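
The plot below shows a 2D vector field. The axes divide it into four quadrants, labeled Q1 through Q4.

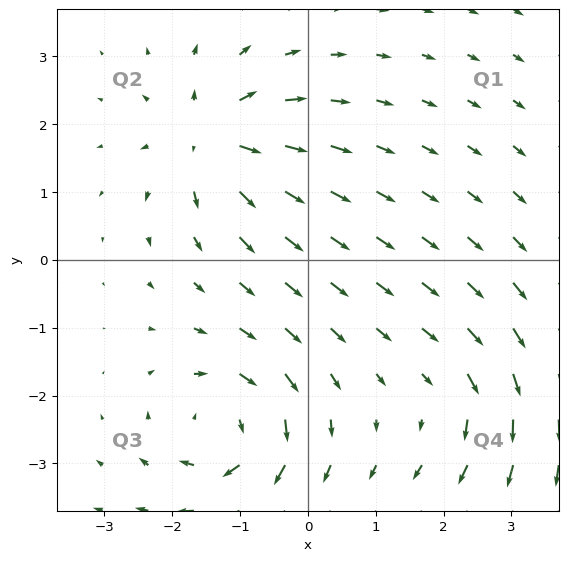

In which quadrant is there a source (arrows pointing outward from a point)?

Q2

The source sits at approximately (-1.4, 1.8), which lies in quadrant Q2. The divergence there is about +6, positive as expected for a source.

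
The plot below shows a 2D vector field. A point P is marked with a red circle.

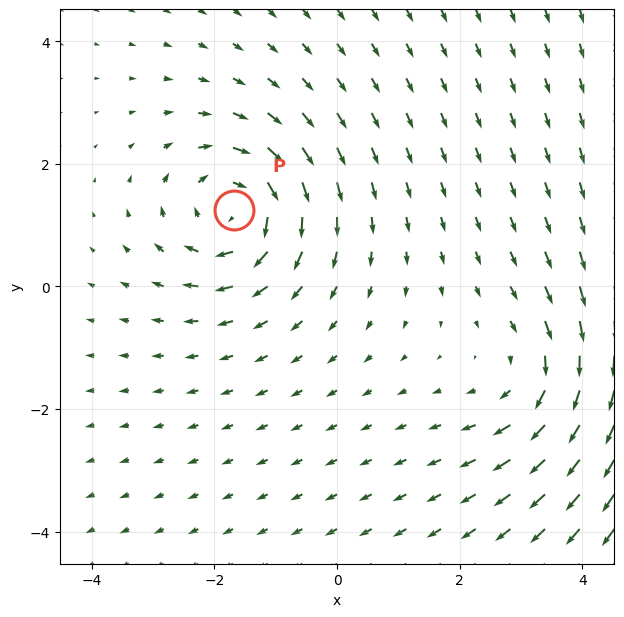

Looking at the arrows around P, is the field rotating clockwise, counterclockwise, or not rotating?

clockwise

Near P at (-1.7, 1.2) the arrows circulate clockwise. The curl (z-component) there is about -5; negative curl means clockwise rotation.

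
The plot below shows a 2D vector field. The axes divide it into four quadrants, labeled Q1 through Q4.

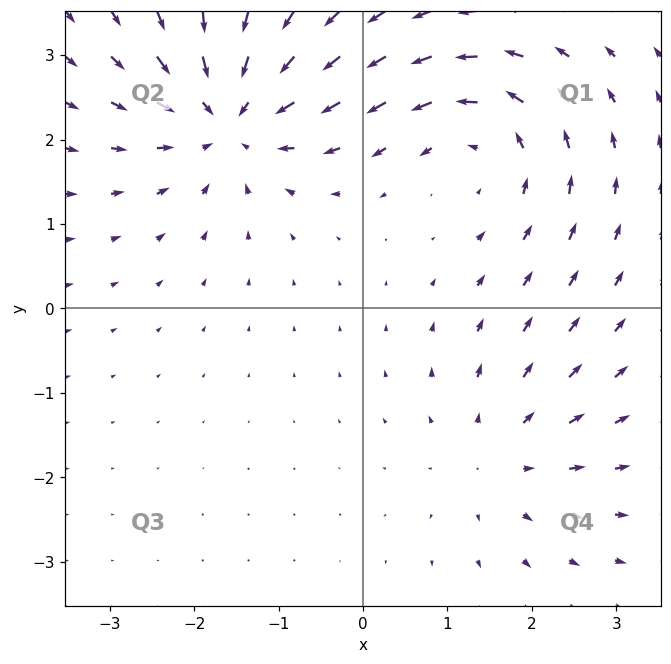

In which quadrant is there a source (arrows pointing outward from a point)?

Q4

The source sits at approximately (1.6, -1.8), which lies in quadrant Q4. The divergence there is about +3, positive as expected for a source.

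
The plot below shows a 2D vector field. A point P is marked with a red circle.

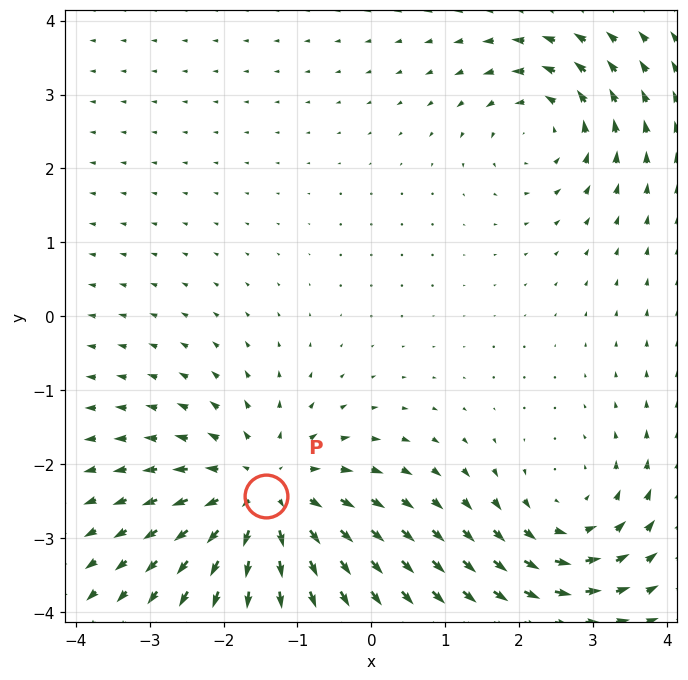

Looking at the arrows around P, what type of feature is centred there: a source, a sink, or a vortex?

At P (-1.4, -2.4) the arrows spread outward. Divergence about +4, curl ≈0 — positive divergence with near-zero curl is a source.

source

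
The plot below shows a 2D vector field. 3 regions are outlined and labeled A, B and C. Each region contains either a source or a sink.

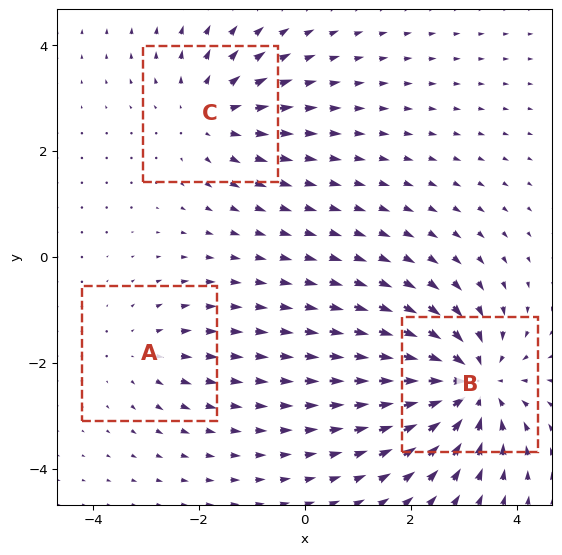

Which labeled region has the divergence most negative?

B

Divergence at each region's feature centre — A: about +2, B: about -5, C: about +3. Region B is most negative.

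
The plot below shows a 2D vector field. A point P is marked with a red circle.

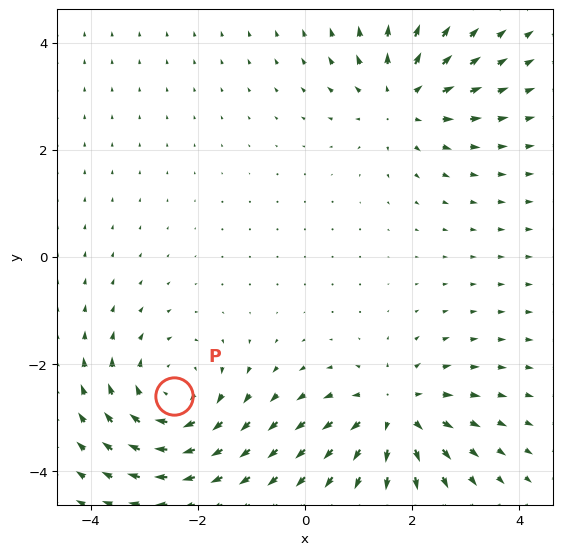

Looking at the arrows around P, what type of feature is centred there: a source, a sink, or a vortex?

vortex

At P (-2.5, -2.6) the arrows circulate clockwise. Divergence ≈0, curl about -4 — near-zero divergence with nonzero curl is a vortex.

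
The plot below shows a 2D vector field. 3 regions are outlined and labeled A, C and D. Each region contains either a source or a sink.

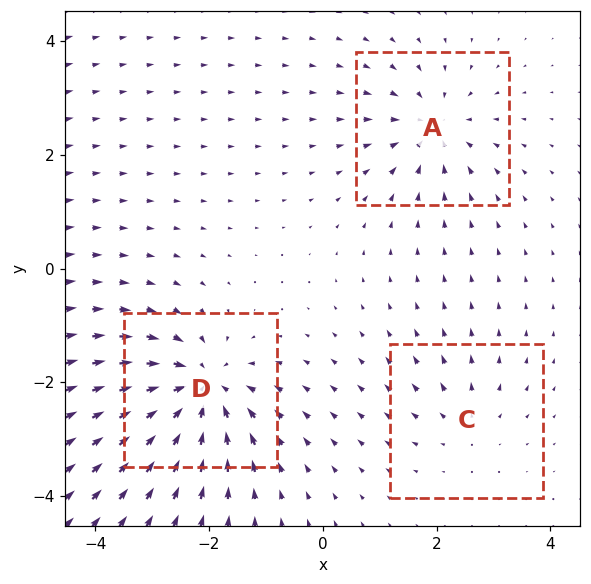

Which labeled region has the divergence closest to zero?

C

Divergence at each region's feature centre — A: about -4, C: about +2, D: about -5. Region C is closest to zero.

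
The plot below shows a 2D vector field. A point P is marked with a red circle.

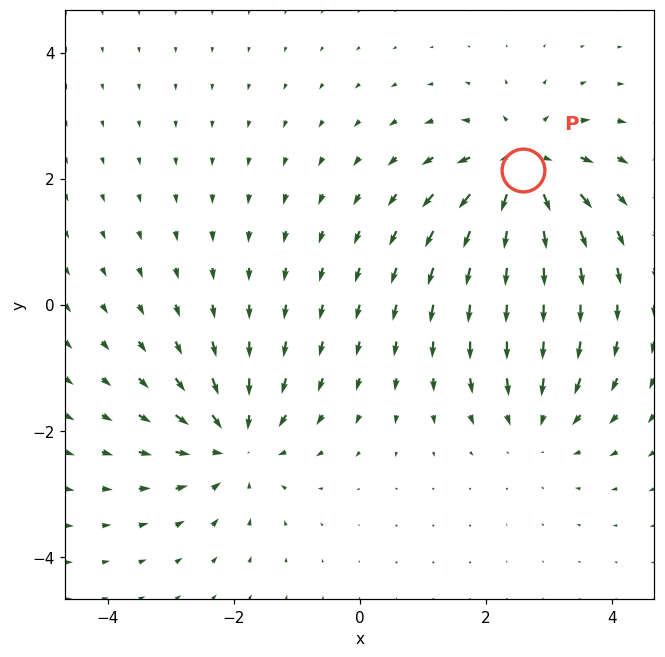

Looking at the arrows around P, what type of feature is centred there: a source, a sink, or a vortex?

At P (2.6, 2.1) the arrows spread outward. Divergence about +6, curl ≈0 — positive divergence with near-zero curl is a source.

source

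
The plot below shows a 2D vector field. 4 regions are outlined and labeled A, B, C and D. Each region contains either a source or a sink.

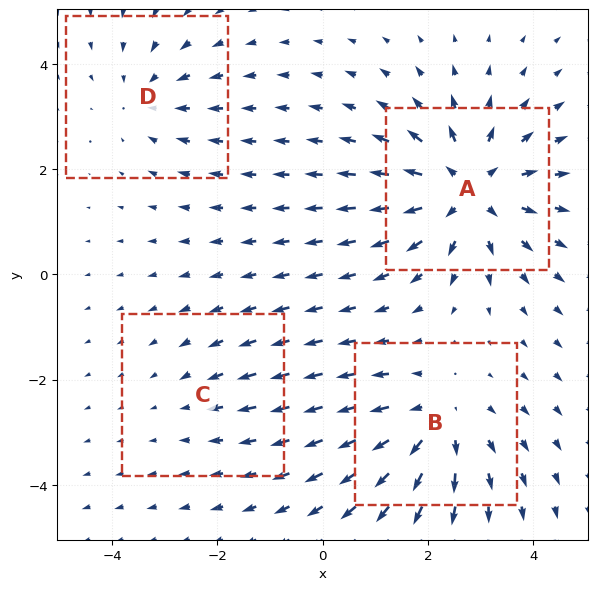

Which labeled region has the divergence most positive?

Divergence at each region's feature centre — A: about +6, B: about +4, C: about -2, D: about -3. Region A is most positive.

A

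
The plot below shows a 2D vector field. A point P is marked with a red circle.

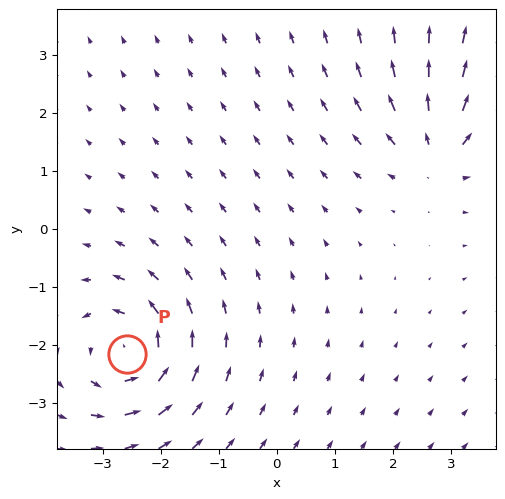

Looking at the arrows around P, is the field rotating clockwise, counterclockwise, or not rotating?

counterclockwise

Near P at (-2.6, -2.1) the arrows circulate counterclockwise. The curl (z-component) there is about +4; positive curl means counterclockwise rotation.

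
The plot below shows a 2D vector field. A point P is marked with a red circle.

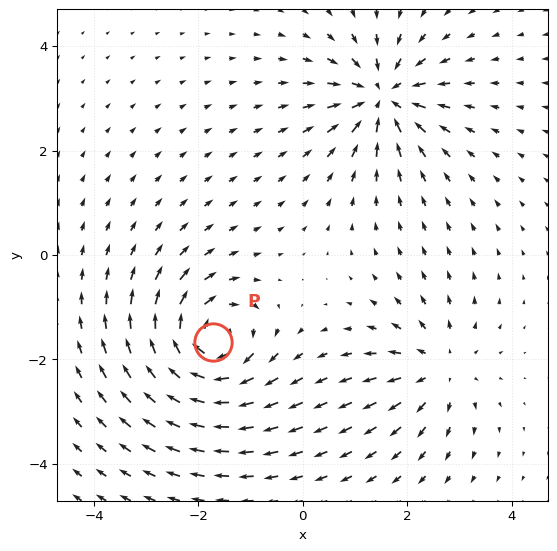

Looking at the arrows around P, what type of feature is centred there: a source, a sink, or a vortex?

vortex

At P (-1.7, -1.7) the arrows circulate clockwise. Divergence ≈0, curl about -7 — near-zero divergence with nonzero curl is a vortex.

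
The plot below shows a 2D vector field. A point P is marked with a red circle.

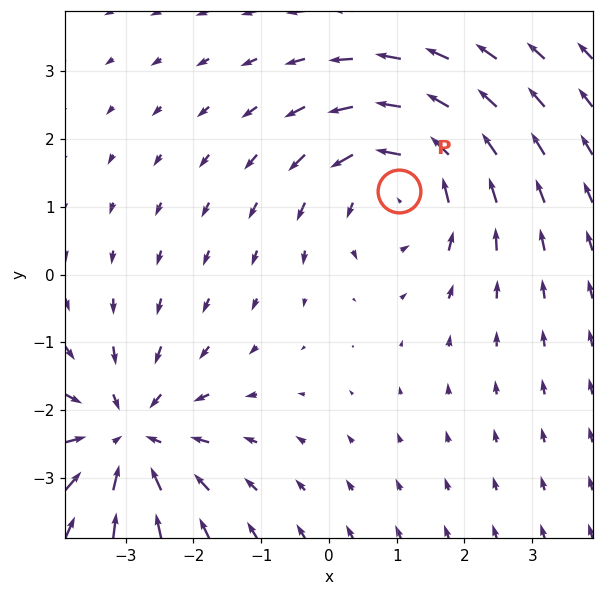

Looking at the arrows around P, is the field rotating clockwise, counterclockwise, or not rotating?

Near P at (1.0, 1.2) the arrows circulate counterclockwise. The curl (z-component) there is about +4; positive curl means counterclockwise rotation.

counterclockwise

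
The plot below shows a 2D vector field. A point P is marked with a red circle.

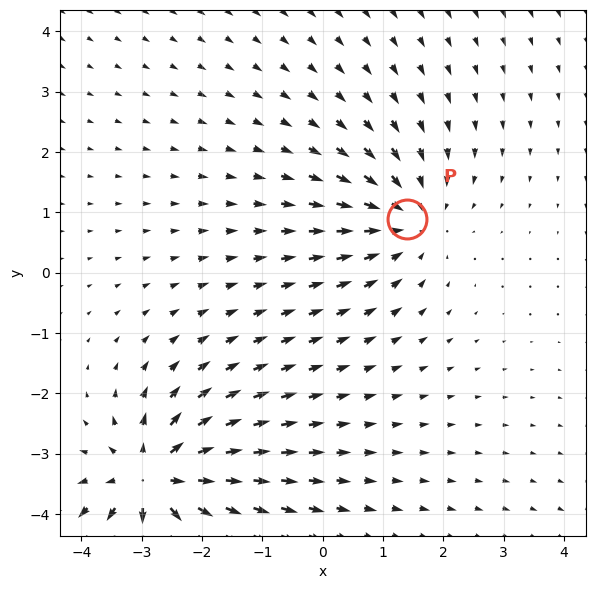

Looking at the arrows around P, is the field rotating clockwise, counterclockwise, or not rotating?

Near P at (1.4, 0.9) the arrows show no circulation. The curl there is ≈0.

not rotating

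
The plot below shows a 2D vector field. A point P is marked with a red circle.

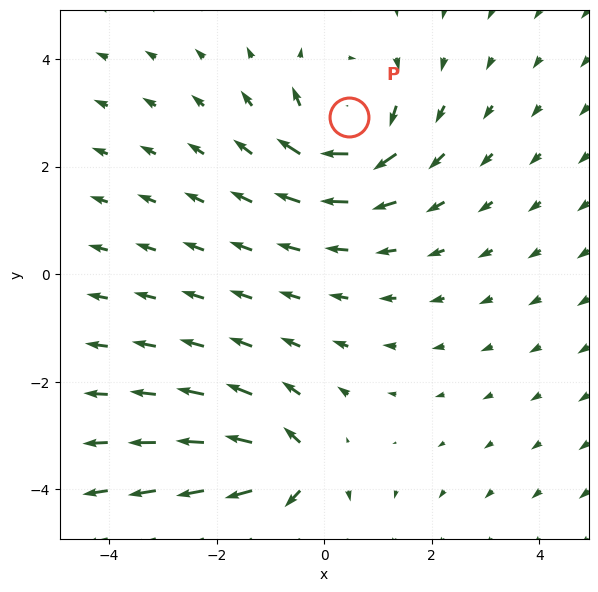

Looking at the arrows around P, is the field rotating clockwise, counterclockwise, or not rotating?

Near P at (0.5, 2.9) the arrows circulate clockwise. The curl (z-component) there is about -4; negative curl means clockwise rotation.

clockwise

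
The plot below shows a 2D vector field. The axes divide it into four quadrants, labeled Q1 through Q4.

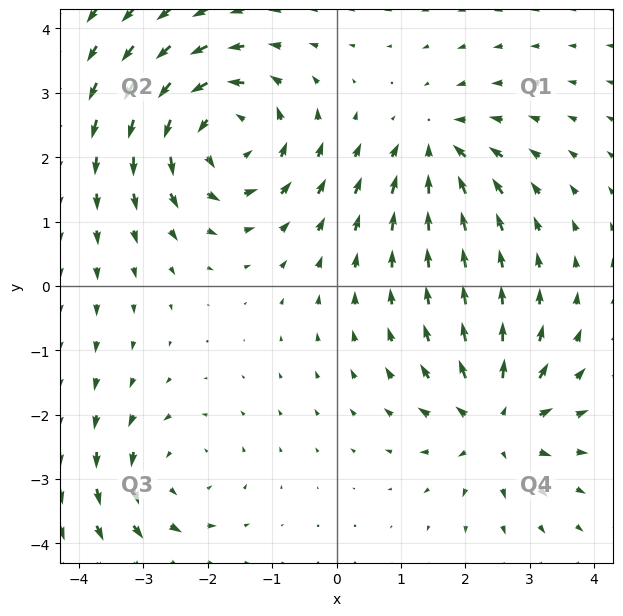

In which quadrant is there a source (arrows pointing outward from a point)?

The source sits at approximately (2.5, -2.1), which lies in quadrant Q4. The divergence there is about +5, positive as expected for a source.

Q4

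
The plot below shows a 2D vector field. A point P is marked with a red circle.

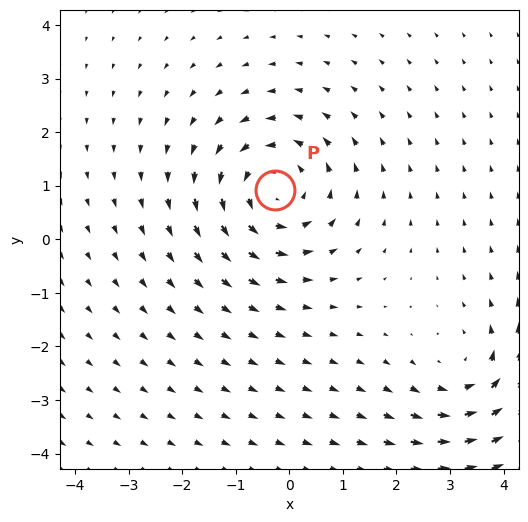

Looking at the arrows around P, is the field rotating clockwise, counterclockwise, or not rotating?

Near P at (-0.3, 0.9) the arrows circulate counterclockwise. The curl (z-component) there is about +3; positive curl means counterclockwise rotation.

counterclockwise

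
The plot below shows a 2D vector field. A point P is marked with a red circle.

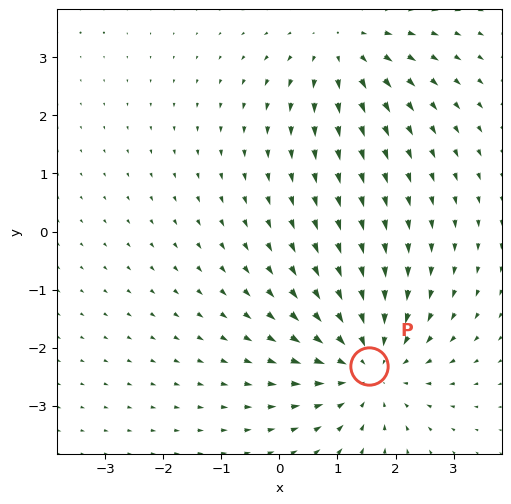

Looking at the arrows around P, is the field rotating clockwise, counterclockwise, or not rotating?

not rotating

Near P at (1.5, -2.3) the arrows show no circulation. The curl there is ≈0.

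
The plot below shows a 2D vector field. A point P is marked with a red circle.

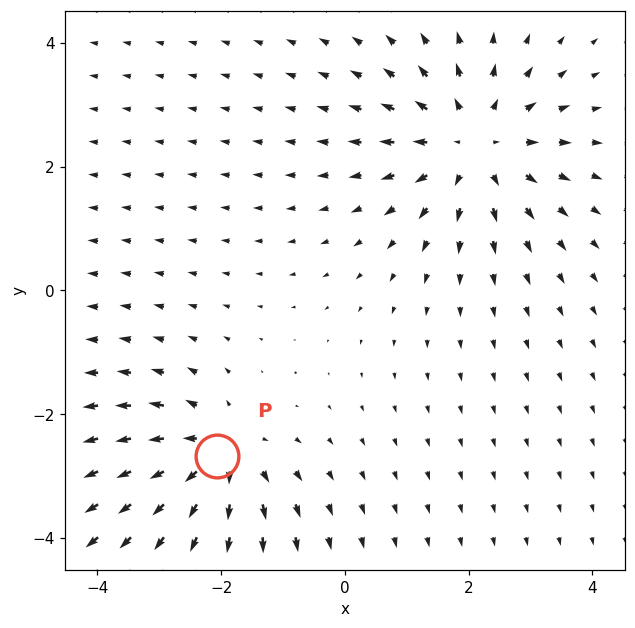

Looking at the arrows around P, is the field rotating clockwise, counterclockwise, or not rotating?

Near P at (-2.1, -2.7) the arrows show no circulation. The curl there is ≈0.

not rotating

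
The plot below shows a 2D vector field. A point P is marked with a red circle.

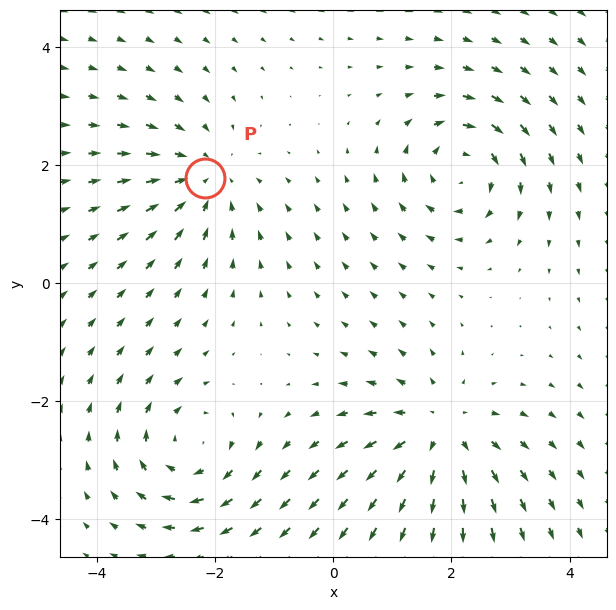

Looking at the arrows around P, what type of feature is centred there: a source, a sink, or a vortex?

sink

At P (-2.2, 1.8) the arrows converge inward. Divergence about -4, curl ≈0 — negative divergence with near-zero curl is a sink.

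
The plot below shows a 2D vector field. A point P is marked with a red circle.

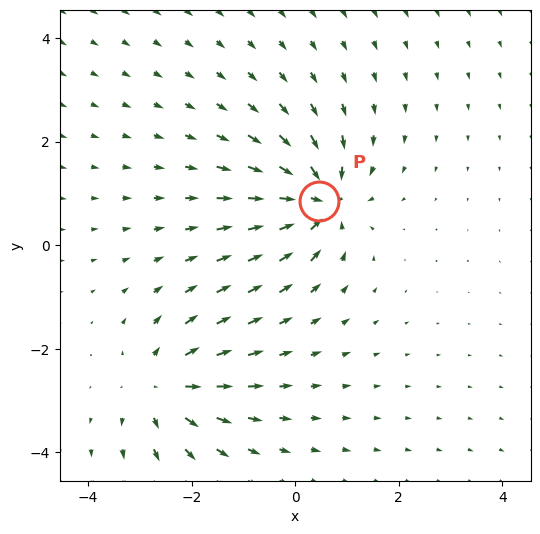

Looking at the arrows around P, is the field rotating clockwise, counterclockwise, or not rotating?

not rotating

Near P at (0.5, 0.9) the arrows show no circulation. The curl there is ≈0.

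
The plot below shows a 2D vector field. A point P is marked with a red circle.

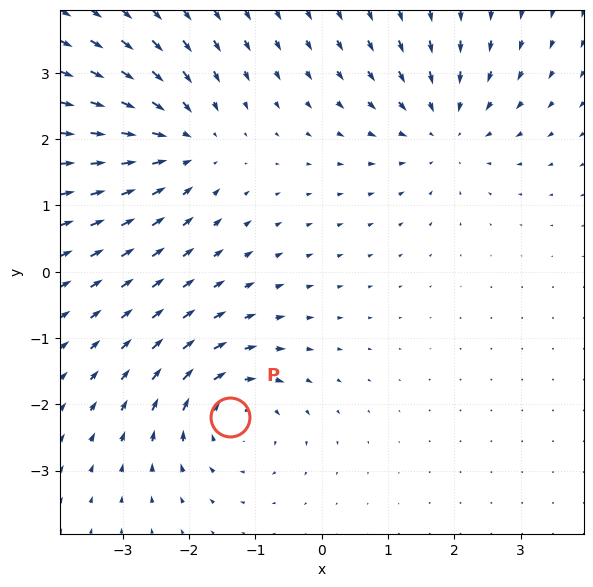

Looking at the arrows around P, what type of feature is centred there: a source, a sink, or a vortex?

At P (-1.4, -2.2) the arrows circulate clockwise. Divergence ≈0, curl about -3 — near-zero divergence with nonzero curl is a vortex.

vortex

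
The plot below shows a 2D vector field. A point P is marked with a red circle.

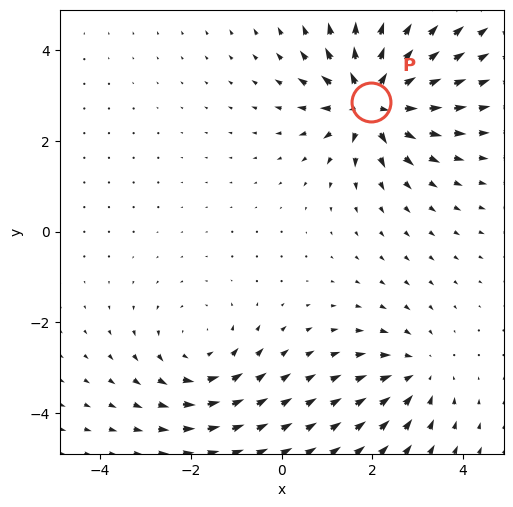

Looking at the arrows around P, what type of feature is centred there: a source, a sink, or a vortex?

At P (2.0, 2.9) the arrows spread outward. Divergence about +6, curl ≈0 — positive divergence with near-zero curl is a source.

source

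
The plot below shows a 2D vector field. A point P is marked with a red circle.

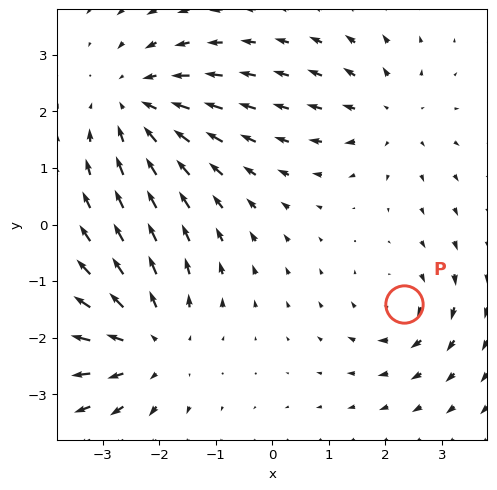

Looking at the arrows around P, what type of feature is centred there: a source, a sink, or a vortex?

At P (2.3, -1.4) the arrows circulate clockwise. Divergence ≈0, curl about -4 — near-zero divergence with nonzero curl is a vortex.

vortex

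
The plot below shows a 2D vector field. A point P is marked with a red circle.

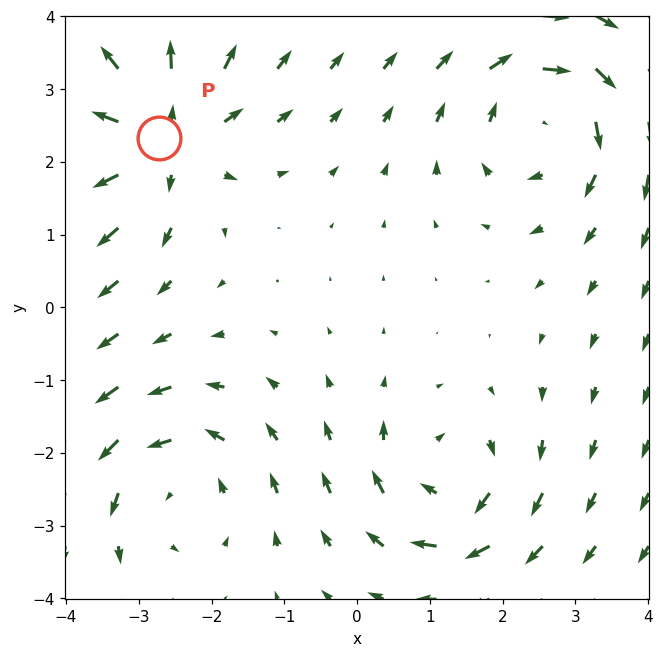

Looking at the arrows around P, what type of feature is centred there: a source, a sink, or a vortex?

At P (-2.7, 2.3) the arrows spread outward. Divergence about +6, curl ≈0 — positive divergence with near-zero curl is a source.

source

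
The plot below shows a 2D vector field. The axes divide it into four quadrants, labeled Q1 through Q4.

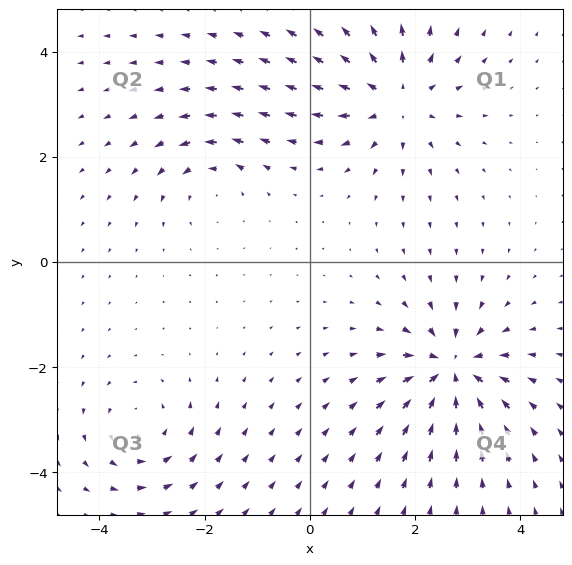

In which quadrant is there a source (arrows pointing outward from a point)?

Q1

The source sits at approximately (1.6, 3.1), which lies in quadrant Q1. The divergence there is about +5, positive as expected for a source.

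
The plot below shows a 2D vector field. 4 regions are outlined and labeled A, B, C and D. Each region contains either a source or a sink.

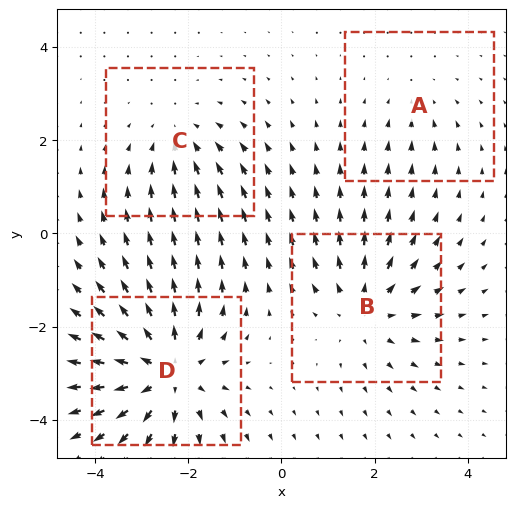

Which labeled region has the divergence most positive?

D

Divergence at each region's feature centre — A: about -2, B: about +4, C: about -3, D: about +6. Region D is most positive.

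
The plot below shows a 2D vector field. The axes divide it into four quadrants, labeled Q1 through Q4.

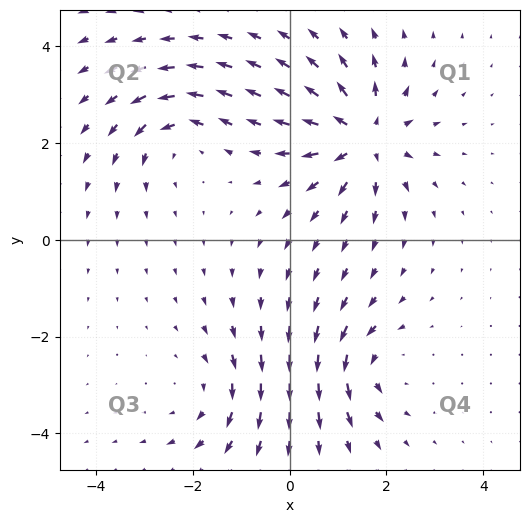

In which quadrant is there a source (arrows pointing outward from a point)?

Q1

The source sits at approximately (1.5, 2.1), which lies in quadrant Q1. The divergence there is about +6, positive as expected for a source.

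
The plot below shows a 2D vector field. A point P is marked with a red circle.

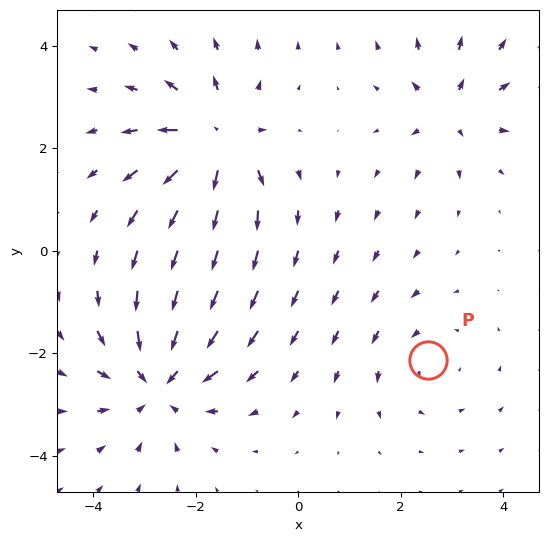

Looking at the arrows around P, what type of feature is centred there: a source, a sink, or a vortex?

vortex

At P (2.5, -2.1) the arrows circulate counterclockwise. Divergence ≈0, curl about +2 — near-zero divergence with nonzero curl is a vortex.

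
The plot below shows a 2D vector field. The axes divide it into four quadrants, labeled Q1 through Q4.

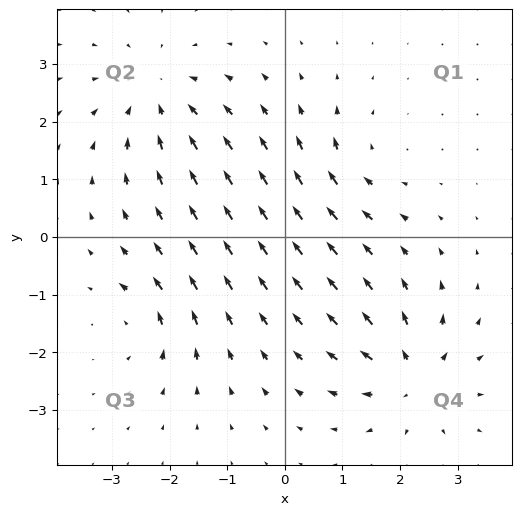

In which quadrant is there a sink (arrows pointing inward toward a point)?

The sink sits at approximately (-2.2, 2.5), which lies in quadrant Q2. The divergence there is about -4, negative as expected for a sink.

Q2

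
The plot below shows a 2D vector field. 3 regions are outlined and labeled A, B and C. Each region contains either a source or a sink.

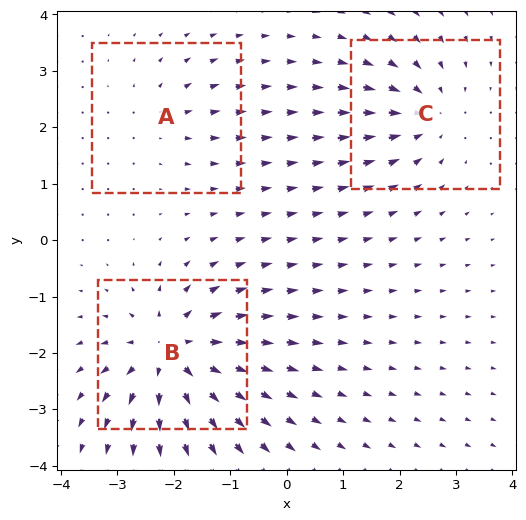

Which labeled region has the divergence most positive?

Divergence at each region's feature centre — A: about +2, B: about +5, C: about -3. Region B is most positive.

B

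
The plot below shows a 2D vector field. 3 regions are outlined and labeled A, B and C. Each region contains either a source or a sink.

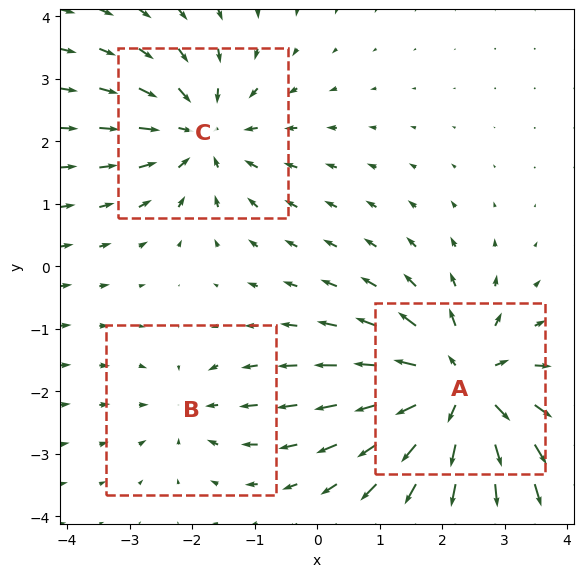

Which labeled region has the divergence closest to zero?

B

Divergence at each region's feature centre — A: about +5, B: about -2, C: about -4. Region B is closest to zero.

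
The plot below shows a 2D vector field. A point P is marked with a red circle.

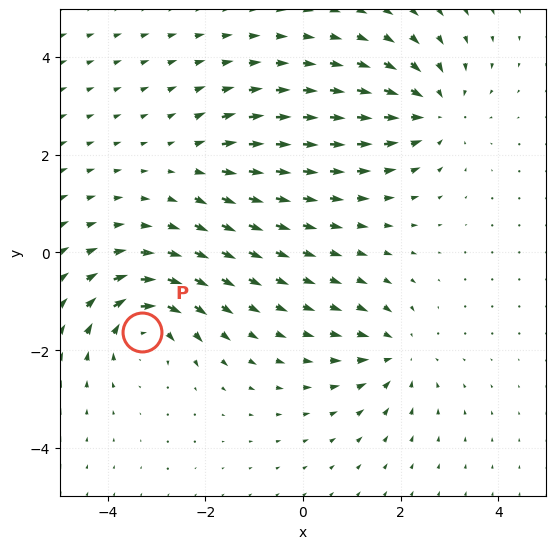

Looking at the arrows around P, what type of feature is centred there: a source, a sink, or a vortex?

At P (-3.3, -1.6) the arrows circulate clockwise. Divergence ≈0, curl about -6 — near-zero divergence with nonzero curl is a vortex.

vortex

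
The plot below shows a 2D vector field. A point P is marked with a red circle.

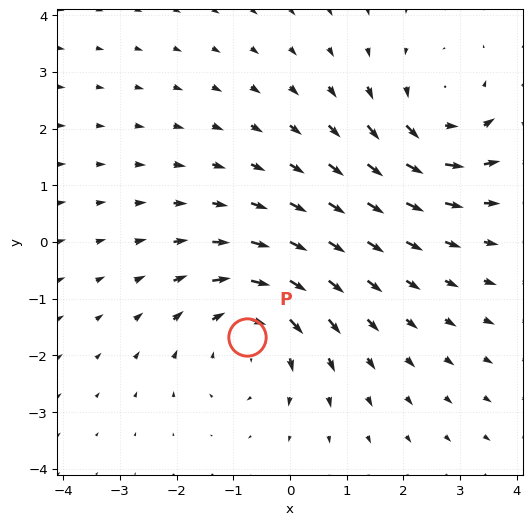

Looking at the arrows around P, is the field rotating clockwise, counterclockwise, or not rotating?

clockwise

Near P at (-0.8, -1.7) the arrows circulate clockwise. The curl (z-component) there is about -4; negative curl means clockwise rotation.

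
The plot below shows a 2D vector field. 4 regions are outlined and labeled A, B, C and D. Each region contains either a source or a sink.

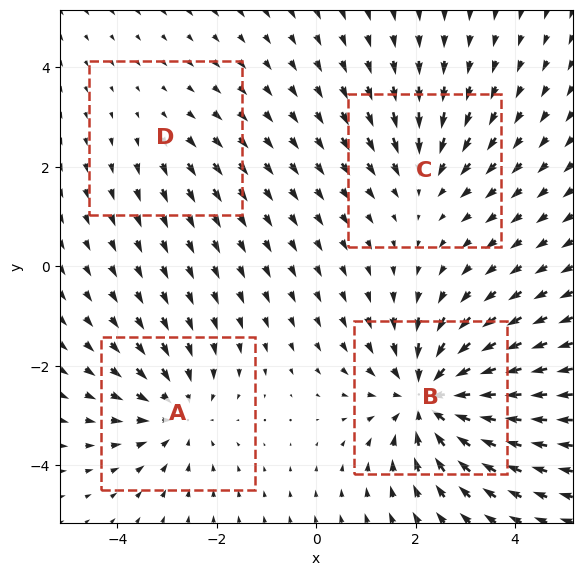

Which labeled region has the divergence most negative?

B

Divergence at each region's feature centre — A: about -4, B: about -7, C: about -3, D: about +2. Region B is most negative.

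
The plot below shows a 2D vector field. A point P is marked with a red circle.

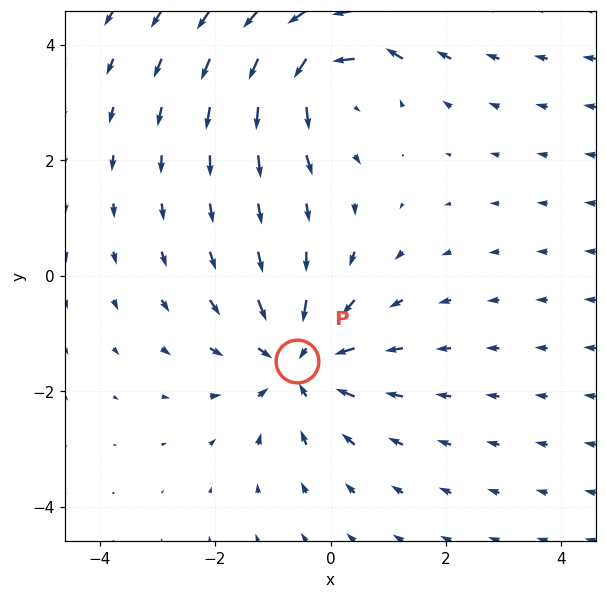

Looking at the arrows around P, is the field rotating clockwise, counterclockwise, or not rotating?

Near P at (-0.6, -1.5) the arrows show no circulation. The curl there is ≈0.

not rotating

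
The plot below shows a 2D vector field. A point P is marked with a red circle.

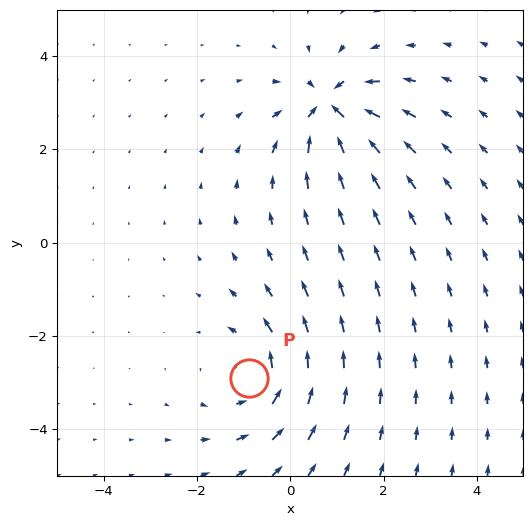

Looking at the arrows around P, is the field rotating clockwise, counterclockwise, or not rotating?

counterclockwise

Near P at (-0.9, -2.9) the arrows circulate counterclockwise. The curl (z-component) there is about +4; positive curl means counterclockwise rotation.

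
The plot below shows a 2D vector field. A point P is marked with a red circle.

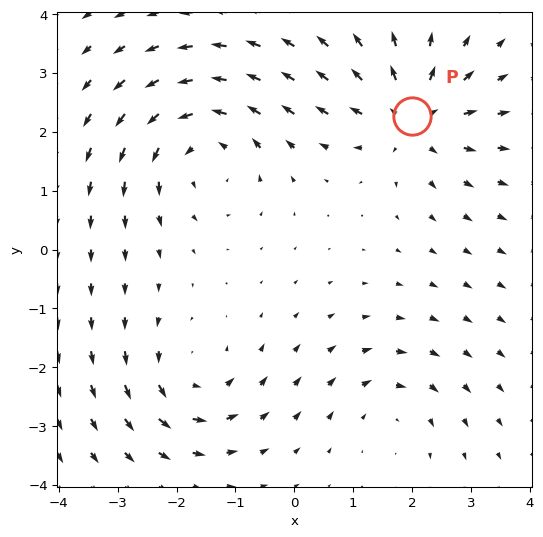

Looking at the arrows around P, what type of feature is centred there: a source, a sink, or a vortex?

At P (2.0, 2.3) the arrows spread outward. Divergence about +5, curl ≈0 — positive divergence with near-zero curl is a source.

source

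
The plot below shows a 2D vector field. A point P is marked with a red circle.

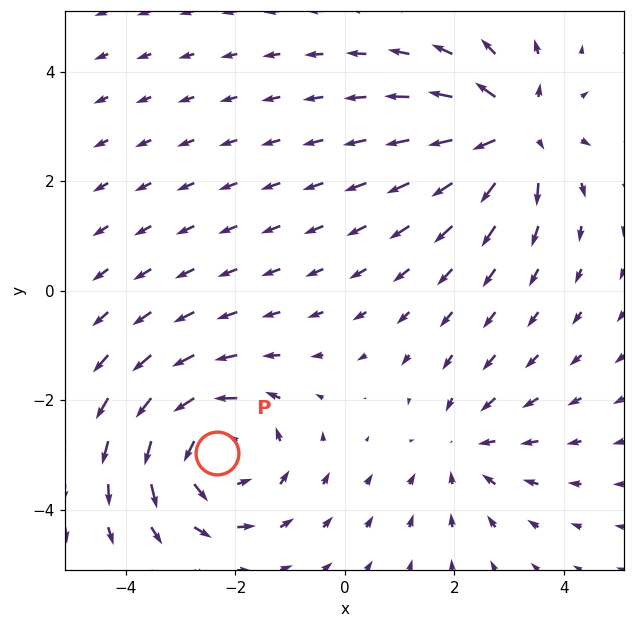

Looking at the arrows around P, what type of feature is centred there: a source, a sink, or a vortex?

vortex

At P (-2.3, -3.0) the arrows circulate counterclockwise. Divergence ≈0, curl about +3 — near-zero divergence with nonzero curl is a vortex.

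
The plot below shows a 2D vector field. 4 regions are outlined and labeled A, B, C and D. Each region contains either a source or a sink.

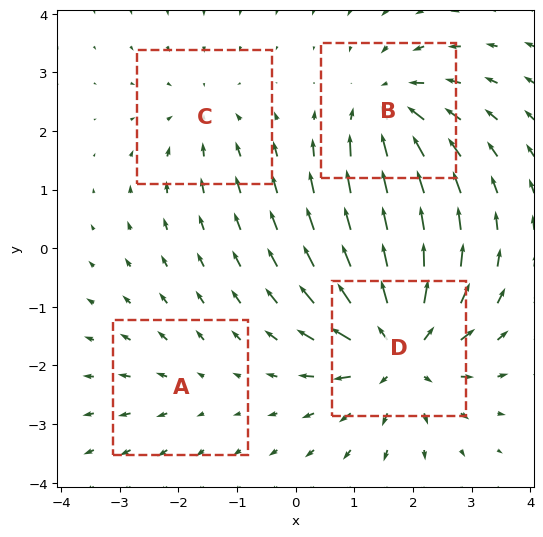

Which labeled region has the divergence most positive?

Divergence at each region's feature centre — A: about +2, B: about -5, C: about -3, D: about +7. Region D is most positive.

D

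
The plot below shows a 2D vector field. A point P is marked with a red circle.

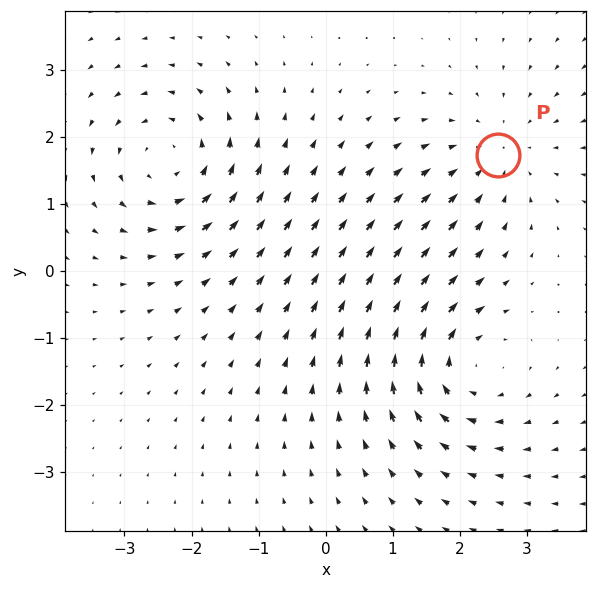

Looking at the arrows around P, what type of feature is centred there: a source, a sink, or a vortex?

At P (2.6, 1.7) the arrows converge inward. Divergence about -3, curl ≈0 — negative divergence with near-zero curl is a sink.

sink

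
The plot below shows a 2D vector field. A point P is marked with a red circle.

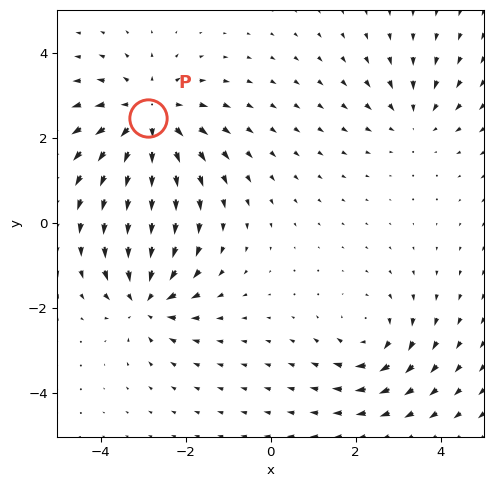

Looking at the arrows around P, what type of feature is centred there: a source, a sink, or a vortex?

source

At P (-2.9, 2.5) the arrows spread outward. Divergence about +4, curl ≈0 — positive divergence with near-zero curl is a source.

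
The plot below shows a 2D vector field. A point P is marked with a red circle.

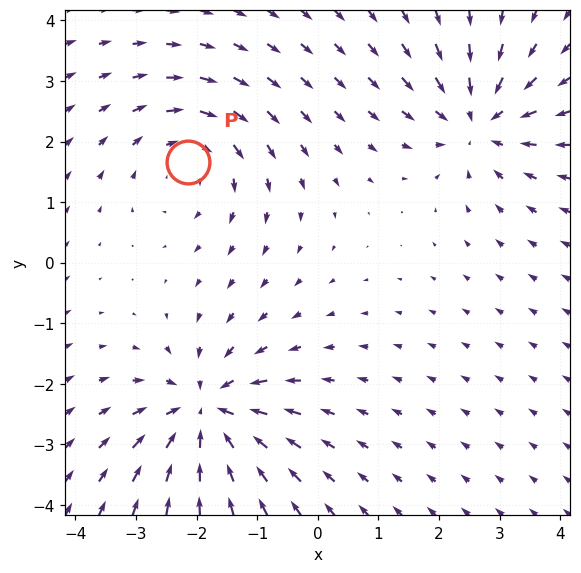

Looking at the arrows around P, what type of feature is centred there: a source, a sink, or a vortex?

At P (-2.1, 1.7) the arrows circulate clockwise. Divergence ≈0, curl about -3 — near-zero divergence with nonzero curl is a vortex.

vortex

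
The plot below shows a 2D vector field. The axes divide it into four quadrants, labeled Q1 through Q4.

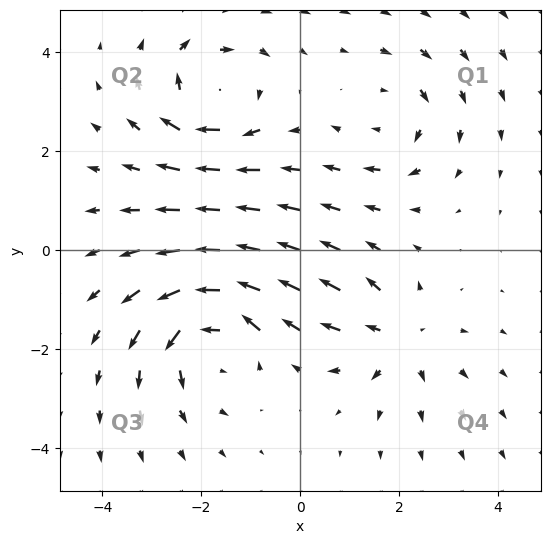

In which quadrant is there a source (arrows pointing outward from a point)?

Q4

The source sits at approximately (2.0, -1.8), which lies in quadrant Q4. The divergence there is about +4, positive as expected for a source.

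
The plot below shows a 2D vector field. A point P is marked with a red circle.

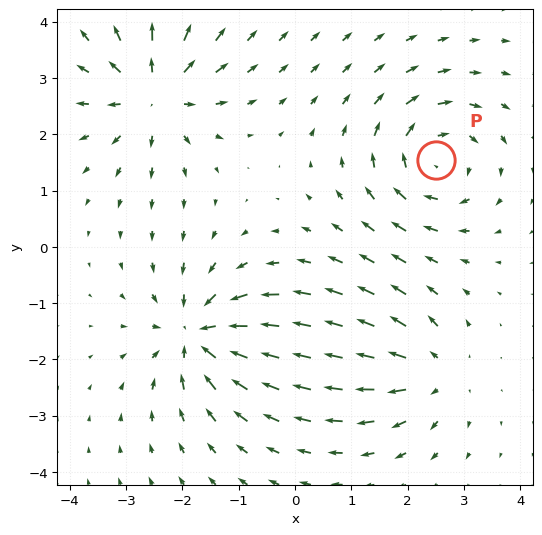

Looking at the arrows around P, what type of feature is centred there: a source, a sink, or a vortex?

vortex

At P (2.5, 1.5) the arrows circulate clockwise. Divergence ≈0, curl about -5 — near-zero divergence with nonzero curl is a vortex.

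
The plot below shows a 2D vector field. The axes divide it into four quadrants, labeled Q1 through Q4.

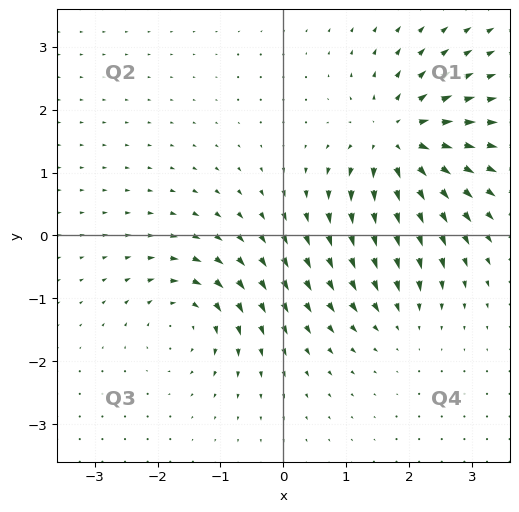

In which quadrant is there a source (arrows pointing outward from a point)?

Q1

The source sits at approximately (1.8, 1.5), which lies in quadrant Q1. The divergence there is about +7, positive as expected for a source.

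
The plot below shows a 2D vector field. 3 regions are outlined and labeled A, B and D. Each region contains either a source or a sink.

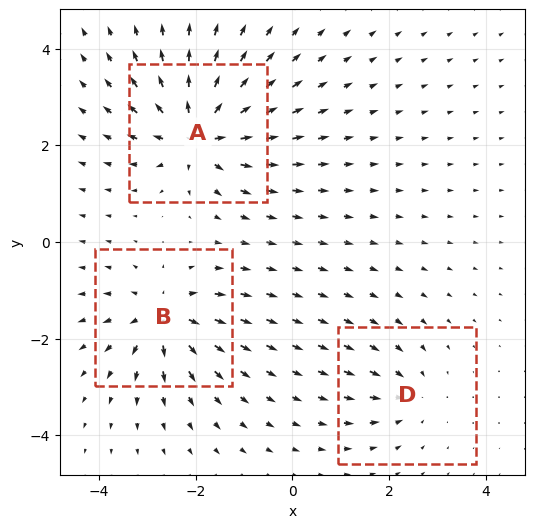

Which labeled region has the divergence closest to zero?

Divergence at each region's feature centre — A: about +6, B: about +4, D: about -3. Region D is closest to zero.

D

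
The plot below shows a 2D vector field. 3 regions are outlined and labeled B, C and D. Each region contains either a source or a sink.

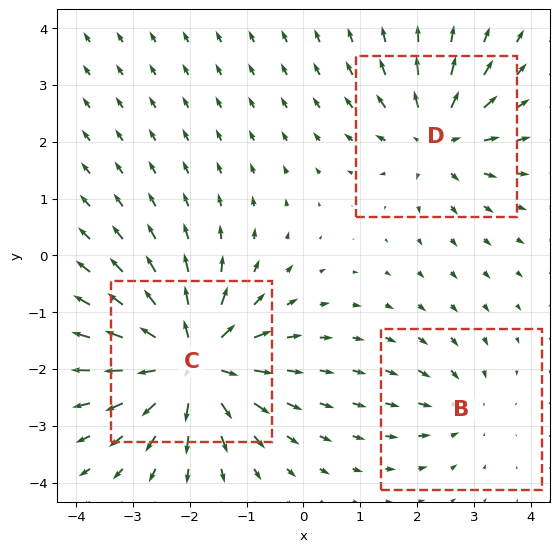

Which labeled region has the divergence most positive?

C

Divergence at each region's feature centre — B: about -2, C: about +6, D: about +4. Region C is most positive.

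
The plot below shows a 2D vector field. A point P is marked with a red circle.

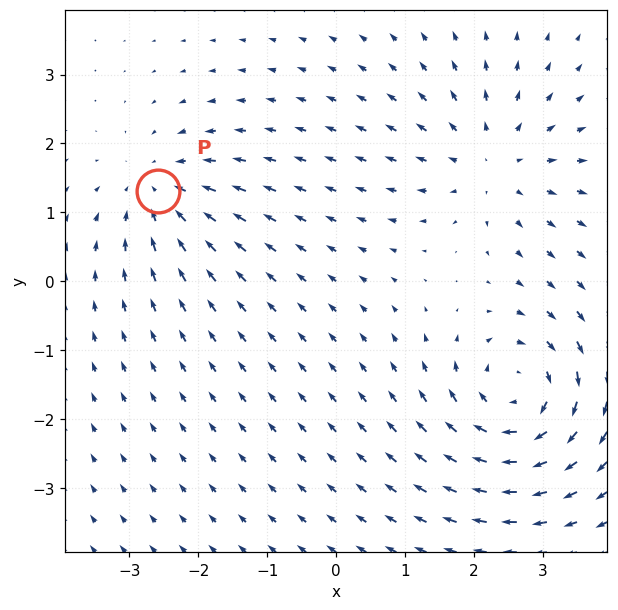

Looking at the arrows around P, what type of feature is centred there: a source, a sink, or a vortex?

At P (-2.6, 1.3) the arrows converge inward. Divergence about -3, curl ≈0 — negative divergence with near-zero curl is a sink.

sink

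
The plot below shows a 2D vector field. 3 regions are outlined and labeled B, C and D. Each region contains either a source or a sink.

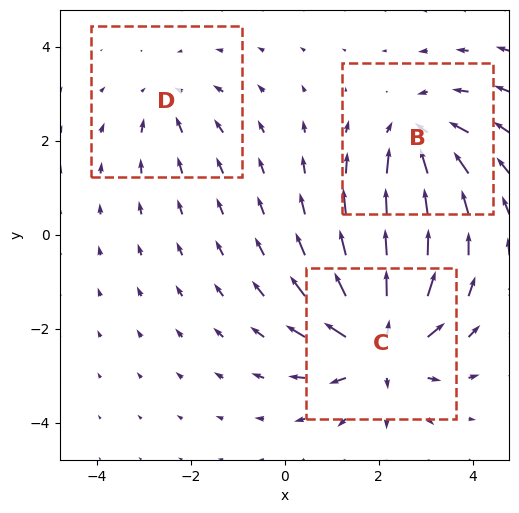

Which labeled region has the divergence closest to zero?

D

Divergence at each region's feature centre — B: about -4, C: about +5, D: about -2. Region D is closest to zero.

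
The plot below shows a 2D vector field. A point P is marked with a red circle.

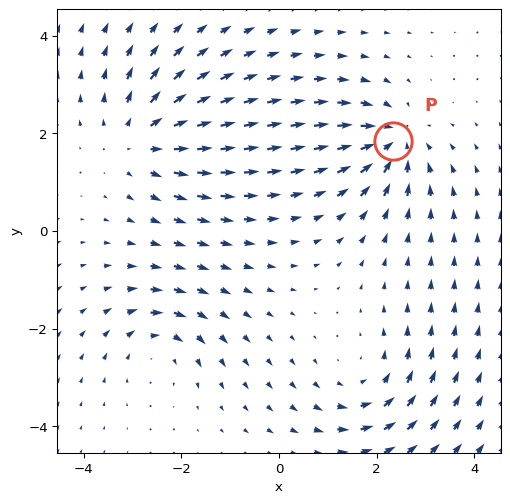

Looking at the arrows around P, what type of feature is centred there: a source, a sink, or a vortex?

sink

At P (2.3, 1.8) the arrows converge inward. Divergence about -4, curl ≈0 — negative divergence with near-zero curl is a sink.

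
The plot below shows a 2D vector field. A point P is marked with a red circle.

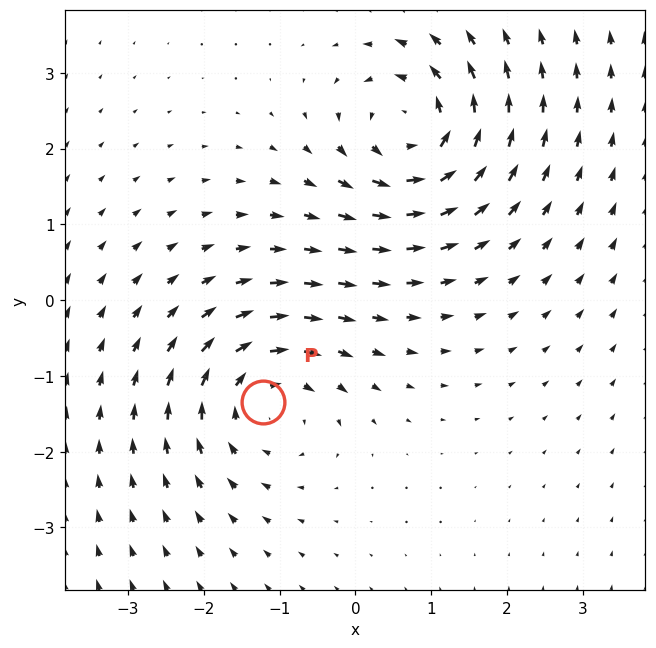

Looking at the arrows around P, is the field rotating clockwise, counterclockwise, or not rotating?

Near P at (-1.2, -1.3) the arrows circulate clockwise. The curl (z-component) there is about -3; negative curl means clockwise rotation.

clockwise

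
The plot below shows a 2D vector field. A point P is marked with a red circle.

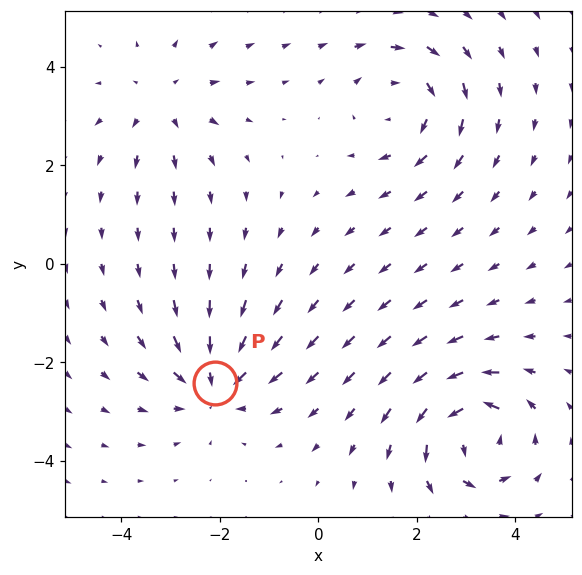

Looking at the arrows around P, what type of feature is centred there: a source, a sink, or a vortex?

sink

At P (-2.1, -2.4) the arrows converge inward. Divergence about -4, curl ≈0 — negative divergence with near-zero curl is a sink.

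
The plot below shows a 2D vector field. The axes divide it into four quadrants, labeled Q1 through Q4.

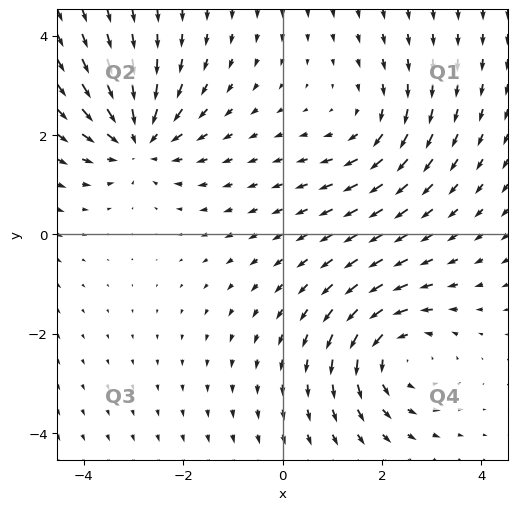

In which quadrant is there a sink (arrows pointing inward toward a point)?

The sink sits at approximately (-2.9, 1.9), which lies in quadrant Q2. The divergence there is about -4, negative as expected for a sink.

Q2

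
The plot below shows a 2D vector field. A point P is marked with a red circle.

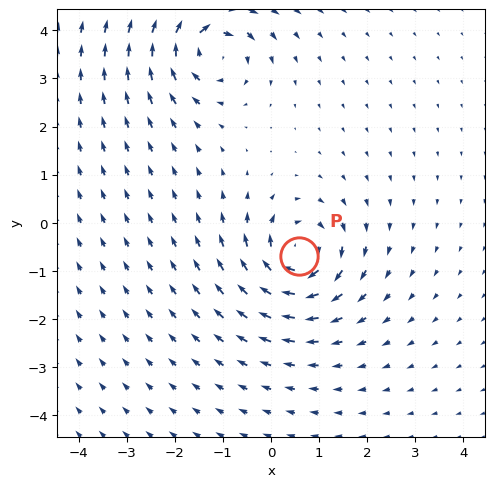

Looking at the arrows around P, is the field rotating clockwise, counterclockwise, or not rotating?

clockwise

Near P at (0.6, -0.7) the arrows circulate clockwise. The curl (z-component) there is about -6; negative curl means clockwise rotation.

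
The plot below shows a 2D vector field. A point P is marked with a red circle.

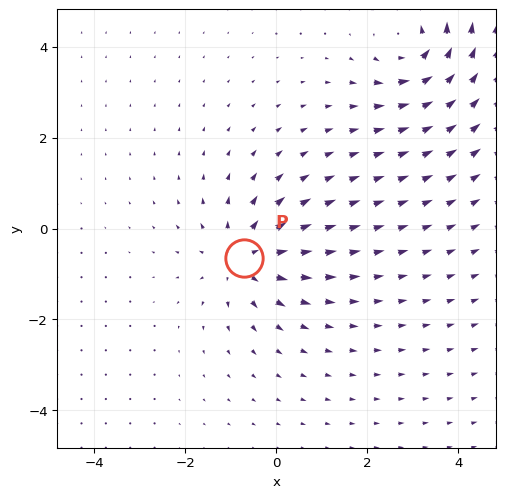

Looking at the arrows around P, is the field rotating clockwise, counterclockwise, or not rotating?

not rotating

Near P at (-0.7, -0.7) the arrows show no circulation. The curl there is ≈0.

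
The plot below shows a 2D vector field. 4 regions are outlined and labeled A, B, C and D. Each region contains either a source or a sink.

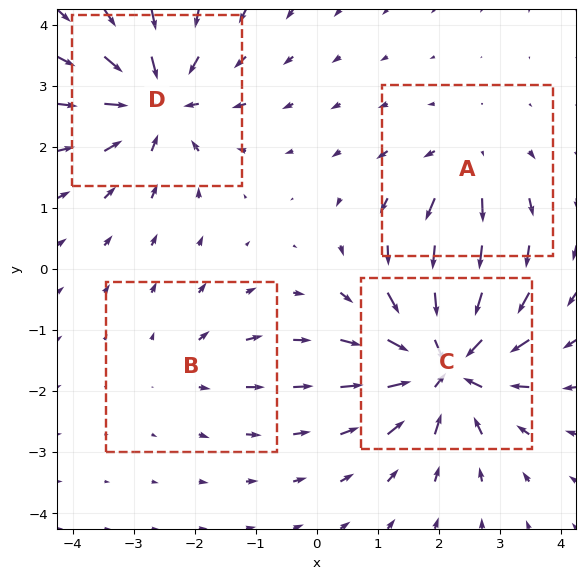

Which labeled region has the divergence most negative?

C

Divergence at each region's feature centre — A: about +4, B: about +2, C: about -8, D: about -6. Region C is most negative.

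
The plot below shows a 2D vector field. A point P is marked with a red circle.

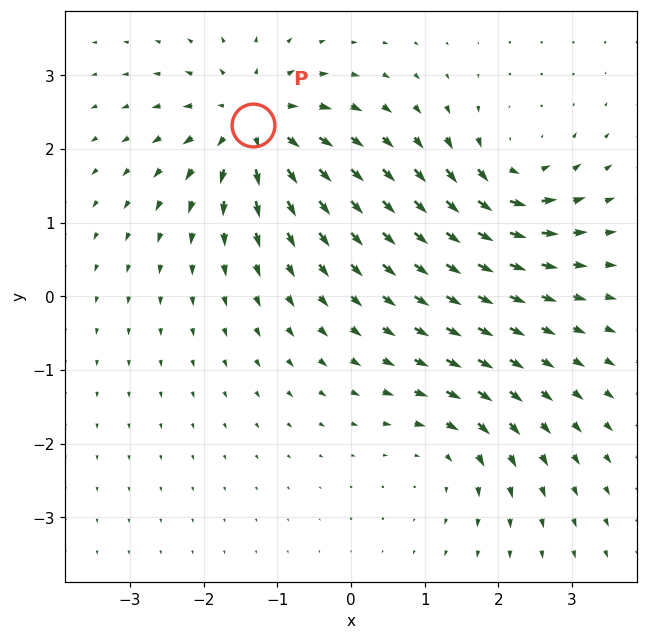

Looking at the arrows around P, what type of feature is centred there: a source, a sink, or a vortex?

source

At P (-1.3, 2.3) the arrows spread outward. Divergence about +6, curl ≈0 — positive divergence with near-zero curl is a source.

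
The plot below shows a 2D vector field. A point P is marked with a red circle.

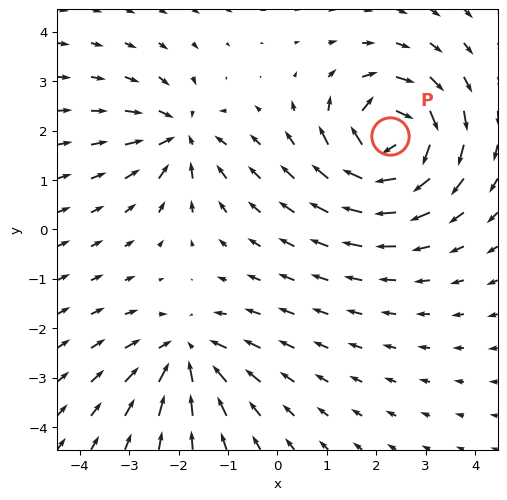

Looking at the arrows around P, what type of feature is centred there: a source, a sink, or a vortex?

At P (2.3, 1.9) the arrows circulate clockwise. Divergence ≈0, curl about -6 — near-zero divergence with nonzero curl is a vortex.

vortex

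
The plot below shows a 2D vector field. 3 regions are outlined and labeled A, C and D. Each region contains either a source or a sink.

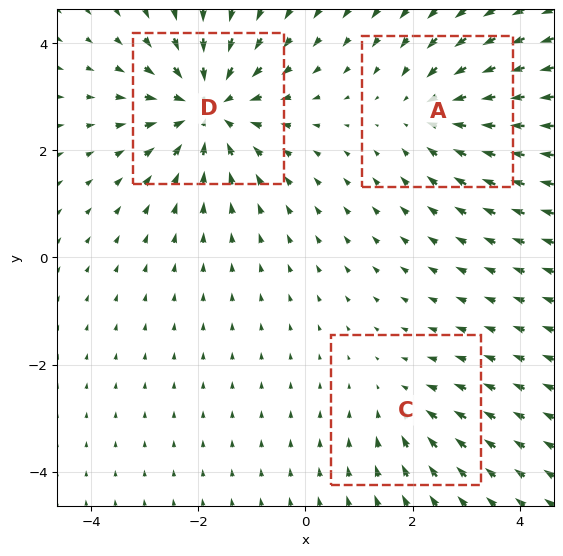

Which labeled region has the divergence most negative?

Divergence at each region's feature centre — A: about -3, C: about -2, D: about -4. Region D is most negative.

D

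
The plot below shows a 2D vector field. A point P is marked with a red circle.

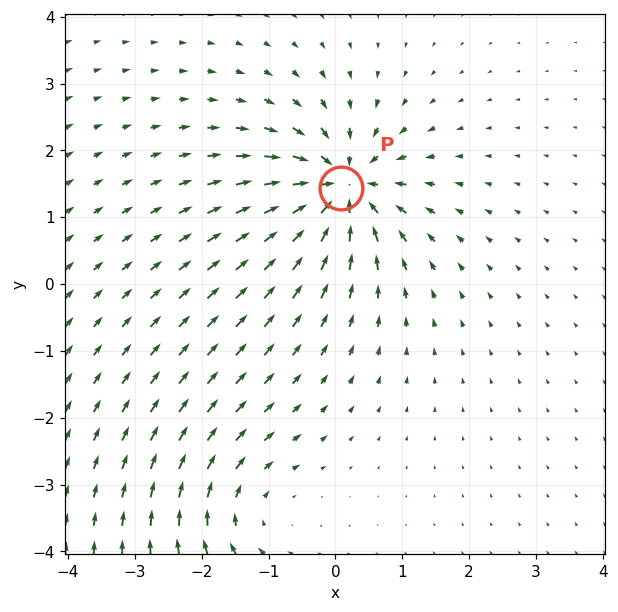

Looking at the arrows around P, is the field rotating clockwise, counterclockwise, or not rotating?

not rotating

Near P at (0.1, 1.4) the arrows show no circulation. The curl there is ≈0.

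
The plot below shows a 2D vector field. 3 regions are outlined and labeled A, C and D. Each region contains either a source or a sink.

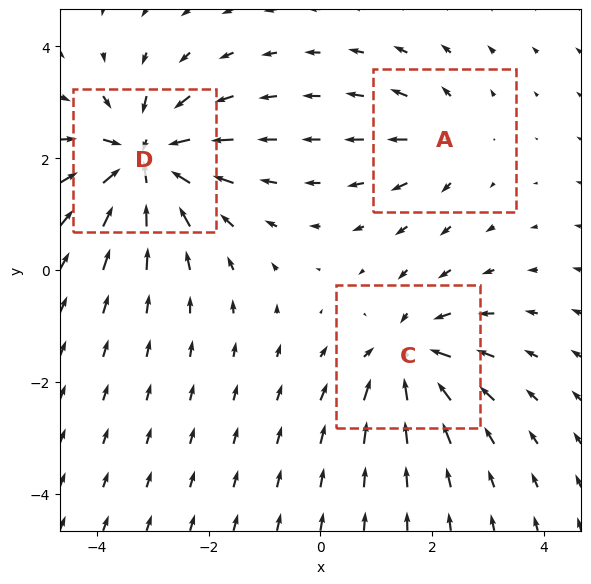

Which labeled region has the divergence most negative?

D

Divergence at each region's feature centre — A: about +2, C: about -4, D: about -6. Region D is most negative.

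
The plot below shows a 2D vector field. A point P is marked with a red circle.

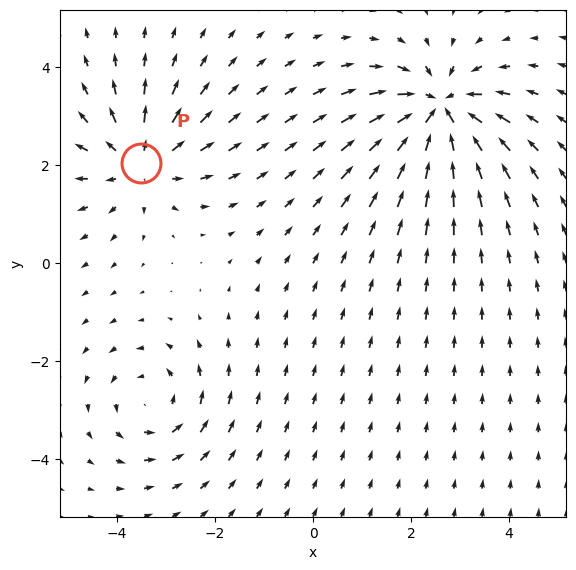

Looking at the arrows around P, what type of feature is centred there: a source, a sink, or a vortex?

source

At P (-3.5, 2.0) the arrows spread outward. Divergence about +4, curl ≈0 — positive divergence with near-zero curl is a source.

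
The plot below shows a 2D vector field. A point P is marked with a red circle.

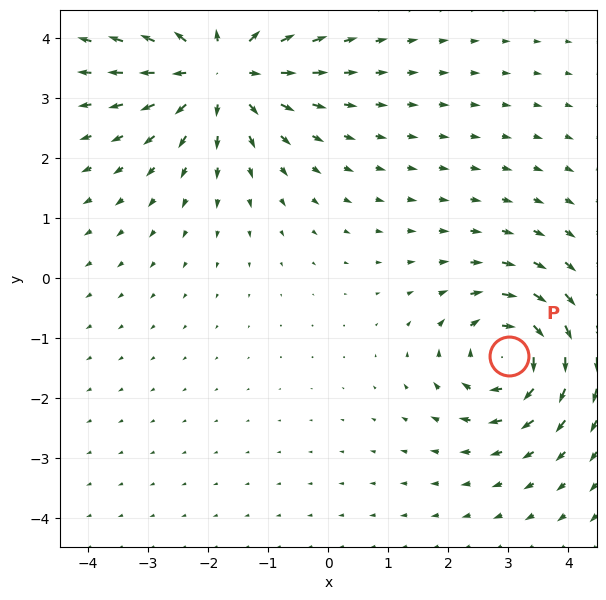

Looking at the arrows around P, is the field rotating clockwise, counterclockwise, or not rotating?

clockwise

Near P at (3.0, -1.3) the arrows circulate clockwise. The curl (z-component) there is about -5; negative curl means clockwise rotation.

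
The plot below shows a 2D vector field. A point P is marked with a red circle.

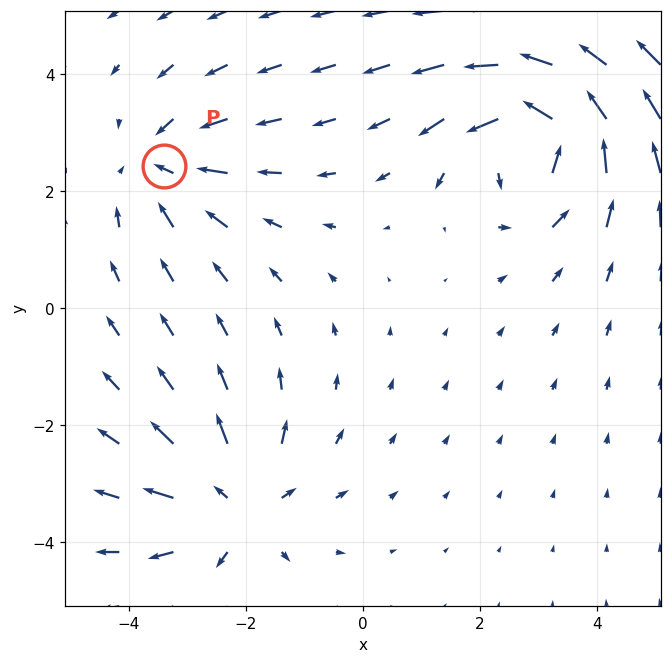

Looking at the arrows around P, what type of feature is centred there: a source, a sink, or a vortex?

At P (-3.4, 2.4) the arrows converge inward. Divergence about -3, curl ≈0 — negative divergence with near-zero curl is a sink.

sink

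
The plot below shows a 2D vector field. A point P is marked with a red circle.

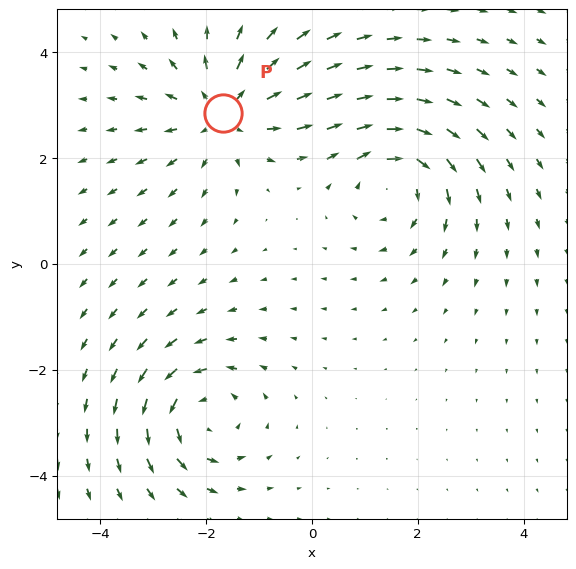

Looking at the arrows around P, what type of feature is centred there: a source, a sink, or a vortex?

At P (-1.7, 2.9) the arrows spread outward. Divergence about +4, curl ≈0 — positive divergence with near-zero curl is a source.

source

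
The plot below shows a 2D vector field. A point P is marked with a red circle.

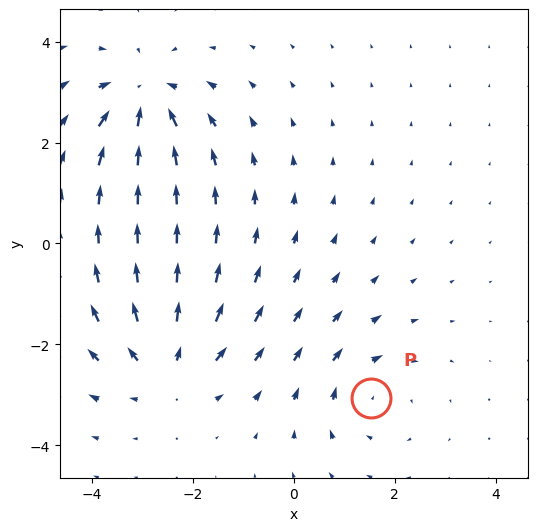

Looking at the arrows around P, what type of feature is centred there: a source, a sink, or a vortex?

At P (1.5, -3.1) the arrows circulate clockwise. Divergence ≈0, curl about -3 — near-zero divergence with nonzero curl is a vortex.

vortex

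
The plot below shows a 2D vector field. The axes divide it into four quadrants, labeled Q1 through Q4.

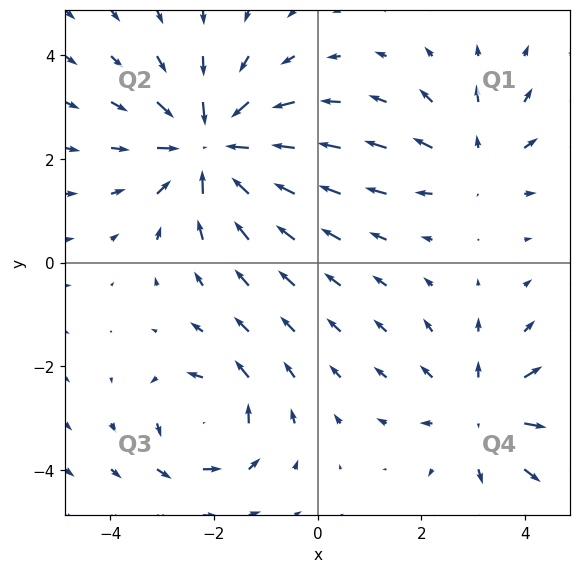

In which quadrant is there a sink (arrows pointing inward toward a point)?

The sink sits at approximately (-2.0, 2.2), which lies in quadrant Q2. The divergence there is about -5, negative as expected for a sink.

Q2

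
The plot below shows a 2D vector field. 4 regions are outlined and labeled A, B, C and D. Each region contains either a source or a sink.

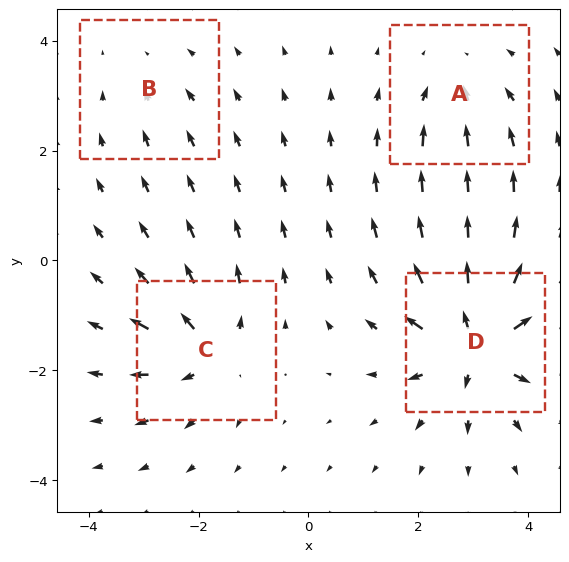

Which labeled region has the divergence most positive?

D

Divergence at each region's feature centre — A: about -4, B: about -2, C: about +6, D: about +9. Region D is most positive.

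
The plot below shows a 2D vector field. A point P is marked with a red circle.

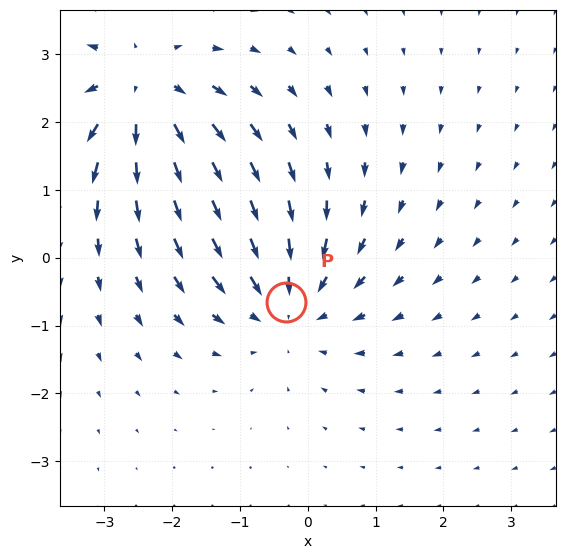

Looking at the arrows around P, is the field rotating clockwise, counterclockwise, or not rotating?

not rotating

Near P at (-0.3, -0.6) the arrows show no circulation. The curl there is ≈0.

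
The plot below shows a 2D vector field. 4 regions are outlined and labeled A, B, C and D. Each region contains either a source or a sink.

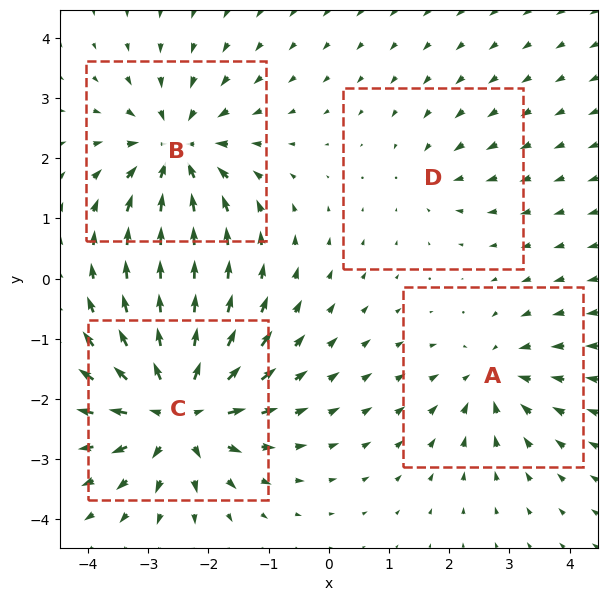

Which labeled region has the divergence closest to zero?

Divergence at each region's feature centre — A: about -4, B: about -6, C: about +8, D: about -2. Region D is closest to zero.

D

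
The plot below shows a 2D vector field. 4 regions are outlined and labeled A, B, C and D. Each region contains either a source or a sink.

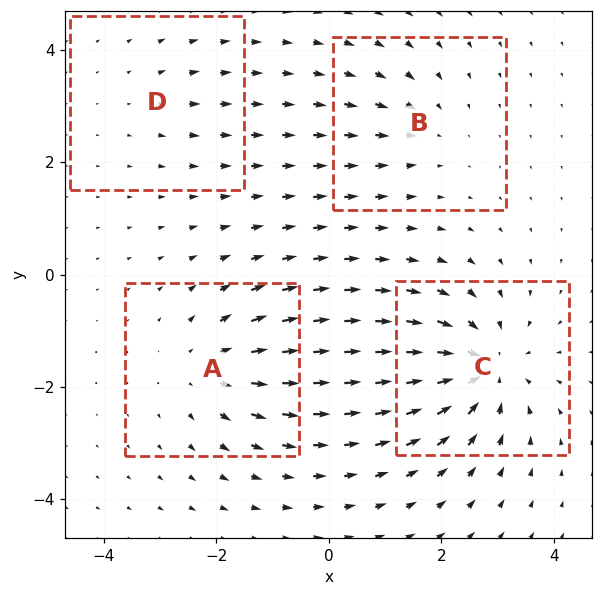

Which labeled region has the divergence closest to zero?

Divergence at each region's feature centre — A: about +4, B: about -3, C: about -7, D: about +2. Region D is closest to zero.

D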